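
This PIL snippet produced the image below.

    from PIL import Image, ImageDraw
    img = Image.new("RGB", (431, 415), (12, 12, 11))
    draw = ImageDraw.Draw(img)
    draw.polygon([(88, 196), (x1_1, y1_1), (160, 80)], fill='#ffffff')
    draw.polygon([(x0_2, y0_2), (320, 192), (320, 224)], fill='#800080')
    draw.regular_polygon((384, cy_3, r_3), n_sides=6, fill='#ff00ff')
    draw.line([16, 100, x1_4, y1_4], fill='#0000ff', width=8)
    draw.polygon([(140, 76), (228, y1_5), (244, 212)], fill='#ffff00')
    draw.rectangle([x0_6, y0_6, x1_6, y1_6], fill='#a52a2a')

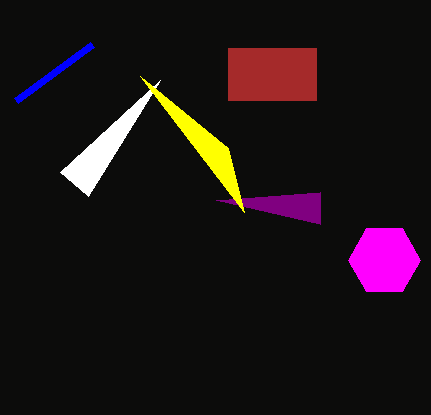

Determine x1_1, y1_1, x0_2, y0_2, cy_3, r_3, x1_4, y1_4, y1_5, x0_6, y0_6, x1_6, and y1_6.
x1_1 = 60, y1_1 = 172, x0_2 = 216, y0_2 = 200, cy_3 = 260, r_3 = 36, x1_4 = 92, y1_4 = 44, y1_5 = 148, x0_6 = 228, y0_6 = 48, x1_6 = 316, y1_6 = 100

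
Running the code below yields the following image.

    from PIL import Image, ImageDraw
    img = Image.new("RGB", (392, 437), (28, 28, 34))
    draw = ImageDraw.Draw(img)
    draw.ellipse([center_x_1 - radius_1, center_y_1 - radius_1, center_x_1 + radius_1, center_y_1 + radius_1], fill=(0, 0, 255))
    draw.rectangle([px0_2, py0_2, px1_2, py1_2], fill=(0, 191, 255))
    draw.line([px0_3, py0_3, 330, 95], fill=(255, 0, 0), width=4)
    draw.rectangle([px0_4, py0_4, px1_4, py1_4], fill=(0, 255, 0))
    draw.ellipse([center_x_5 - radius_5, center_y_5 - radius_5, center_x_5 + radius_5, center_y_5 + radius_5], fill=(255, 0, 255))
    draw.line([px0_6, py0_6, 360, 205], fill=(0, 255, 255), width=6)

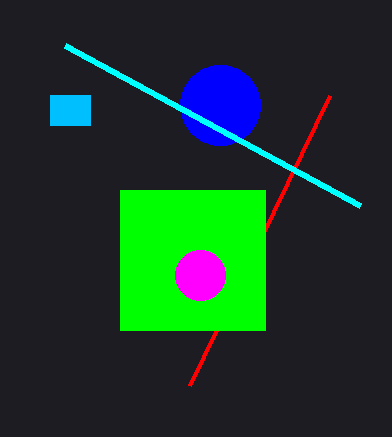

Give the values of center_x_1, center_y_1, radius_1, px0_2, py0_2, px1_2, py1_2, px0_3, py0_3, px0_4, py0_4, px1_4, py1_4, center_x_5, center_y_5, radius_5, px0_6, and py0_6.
center_x_1 = 220, center_y_1 = 105, radius_1 = 40, px0_2 = 50, py0_2 = 95, px1_2 = 90, py1_2 = 125, px0_3 = 190, py0_3 = 385, px0_4 = 120, py0_4 = 190, px1_4 = 265, py1_4 = 330, center_x_5 = 200, center_y_5 = 275, radius_5 = 25, px0_6 = 65, py0_6 = 45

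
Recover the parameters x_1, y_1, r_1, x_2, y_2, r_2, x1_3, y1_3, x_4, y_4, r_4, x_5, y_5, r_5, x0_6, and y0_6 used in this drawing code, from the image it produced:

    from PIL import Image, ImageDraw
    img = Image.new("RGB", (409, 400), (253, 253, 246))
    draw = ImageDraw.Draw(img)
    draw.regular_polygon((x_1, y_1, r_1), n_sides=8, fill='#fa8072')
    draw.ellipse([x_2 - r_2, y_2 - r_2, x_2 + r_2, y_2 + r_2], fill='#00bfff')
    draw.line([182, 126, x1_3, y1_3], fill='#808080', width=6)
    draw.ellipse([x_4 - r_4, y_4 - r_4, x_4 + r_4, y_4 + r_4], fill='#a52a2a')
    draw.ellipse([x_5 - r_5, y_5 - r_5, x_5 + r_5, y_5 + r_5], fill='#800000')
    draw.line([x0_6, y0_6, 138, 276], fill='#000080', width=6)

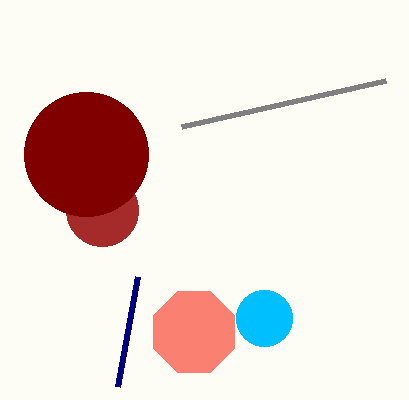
x_1 = 194; y_1 = 332; r_1 = 44; x_2 = 264; y_2 = 318; r_2 = 28; x1_3 = 386; y1_3 = 80; x_4 = 102; y_4 = 210; r_4 = 36; x_5 = 86; y_5 = 154; r_5 = 62; x0_6 = 118; y0_6 = 386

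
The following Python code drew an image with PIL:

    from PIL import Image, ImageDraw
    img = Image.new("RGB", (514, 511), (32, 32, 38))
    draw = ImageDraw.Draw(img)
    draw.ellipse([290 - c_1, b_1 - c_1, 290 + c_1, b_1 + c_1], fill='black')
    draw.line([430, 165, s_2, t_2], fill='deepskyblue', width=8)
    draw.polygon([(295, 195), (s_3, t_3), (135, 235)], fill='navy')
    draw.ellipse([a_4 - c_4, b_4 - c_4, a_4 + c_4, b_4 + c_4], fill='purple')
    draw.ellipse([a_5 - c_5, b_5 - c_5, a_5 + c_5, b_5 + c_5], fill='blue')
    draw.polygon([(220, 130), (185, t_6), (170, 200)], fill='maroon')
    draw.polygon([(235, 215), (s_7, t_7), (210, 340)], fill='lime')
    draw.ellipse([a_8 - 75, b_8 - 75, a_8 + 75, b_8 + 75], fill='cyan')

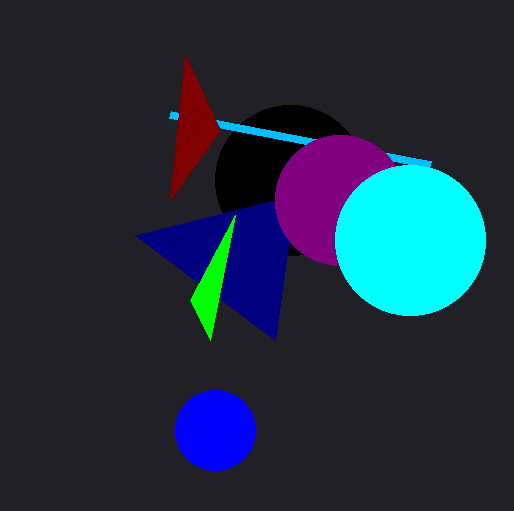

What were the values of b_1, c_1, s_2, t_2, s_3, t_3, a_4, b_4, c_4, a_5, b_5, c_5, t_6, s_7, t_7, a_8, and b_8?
b_1 = 180
c_1 = 75
s_2 = 170
t_2 = 115
s_3 = 275
t_3 = 340
a_4 = 340
b_4 = 200
c_4 = 65
a_5 = 215
b_5 = 430
c_5 = 40
t_6 = 55
s_7 = 190
t_7 = 300
a_8 = 410
b_8 = 240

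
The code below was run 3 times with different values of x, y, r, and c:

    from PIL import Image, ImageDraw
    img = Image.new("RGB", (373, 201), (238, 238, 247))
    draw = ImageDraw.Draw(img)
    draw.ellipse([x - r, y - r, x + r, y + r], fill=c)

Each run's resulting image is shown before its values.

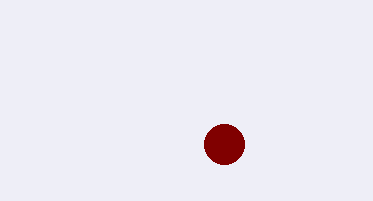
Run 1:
x = 224, y = 144, r = 20, c = 'maroon'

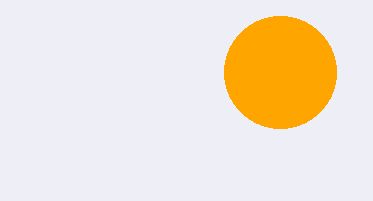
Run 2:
x = 280; y = 72; r = 56; c = 'orange'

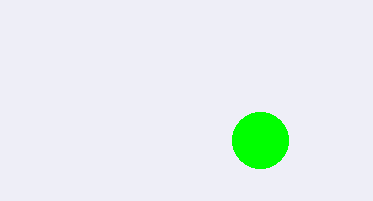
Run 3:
x = 260
y = 140
r = 28
c = 'lime'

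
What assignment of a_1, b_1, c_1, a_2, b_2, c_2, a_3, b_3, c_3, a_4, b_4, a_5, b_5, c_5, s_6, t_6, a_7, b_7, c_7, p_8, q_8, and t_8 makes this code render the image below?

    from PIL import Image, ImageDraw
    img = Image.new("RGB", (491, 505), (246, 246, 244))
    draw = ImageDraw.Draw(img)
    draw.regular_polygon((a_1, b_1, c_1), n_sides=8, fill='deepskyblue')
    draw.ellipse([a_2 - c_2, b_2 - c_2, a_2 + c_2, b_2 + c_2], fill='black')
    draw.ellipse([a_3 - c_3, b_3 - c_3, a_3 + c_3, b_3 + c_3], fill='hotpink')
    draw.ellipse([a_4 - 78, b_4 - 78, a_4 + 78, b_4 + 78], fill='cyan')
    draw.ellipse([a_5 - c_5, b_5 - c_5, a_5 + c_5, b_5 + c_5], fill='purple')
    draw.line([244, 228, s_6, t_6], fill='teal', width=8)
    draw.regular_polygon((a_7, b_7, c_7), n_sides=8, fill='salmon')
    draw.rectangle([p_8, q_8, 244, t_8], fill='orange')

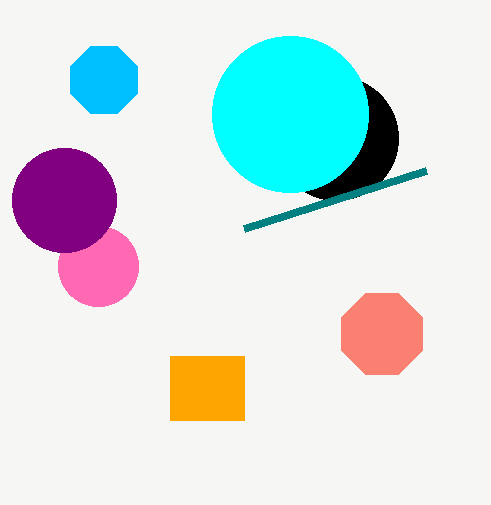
a_1 = 104
b_1 = 80
c_1 = 36
a_2 = 336
b_2 = 138
c_2 = 62
a_3 = 98
b_3 = 266
c_3 = 40
a_4 = 290
b_4 = 114
a_5 = 64
b_5 = 200
c_5 = 52
s_6 = 426
t_6 = 170
a_7 = 382
b_7 = 334
c_7 = 44
p_8 = 170
q_8 = 356
t_8 = 420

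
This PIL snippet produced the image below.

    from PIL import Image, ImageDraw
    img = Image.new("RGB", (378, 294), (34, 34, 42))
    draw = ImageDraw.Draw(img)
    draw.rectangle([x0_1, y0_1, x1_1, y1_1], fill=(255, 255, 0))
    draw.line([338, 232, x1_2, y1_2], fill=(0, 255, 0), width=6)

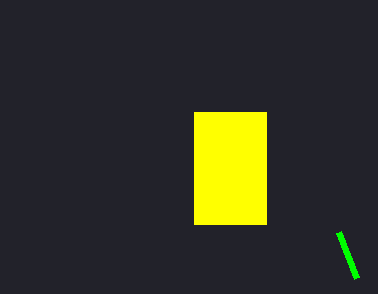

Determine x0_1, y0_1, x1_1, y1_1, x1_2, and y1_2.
x0_1 = 194, y0_1 = 112, x1_1 = 266, y1_1 = 224, x1_2 = 356, y1_2 = 278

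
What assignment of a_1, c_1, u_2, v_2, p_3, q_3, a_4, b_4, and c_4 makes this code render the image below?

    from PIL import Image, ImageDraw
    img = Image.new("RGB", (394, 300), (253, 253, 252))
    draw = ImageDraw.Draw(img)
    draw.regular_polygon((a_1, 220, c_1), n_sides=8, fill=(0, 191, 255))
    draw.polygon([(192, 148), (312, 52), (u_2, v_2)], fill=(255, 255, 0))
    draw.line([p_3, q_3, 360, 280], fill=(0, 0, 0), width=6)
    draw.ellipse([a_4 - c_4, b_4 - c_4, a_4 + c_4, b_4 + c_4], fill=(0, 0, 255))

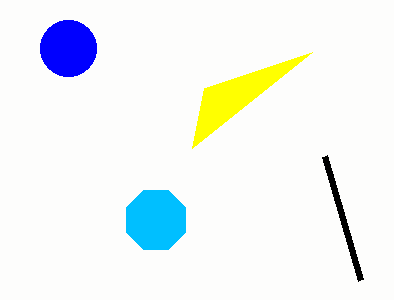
a_1 = 156; c_1 = 32; u_2 = 204; v_2 = 88; p_3 = 324; q_3 = 156; a_4 = 68; b_4 = 48; c_4 = 28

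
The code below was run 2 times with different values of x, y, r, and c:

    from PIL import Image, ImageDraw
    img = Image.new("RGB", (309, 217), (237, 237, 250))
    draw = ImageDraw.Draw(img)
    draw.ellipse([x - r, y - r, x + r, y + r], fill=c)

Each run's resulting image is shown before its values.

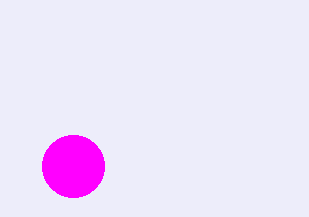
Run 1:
x = 73
y = 166
r = 31
c = 'magenta'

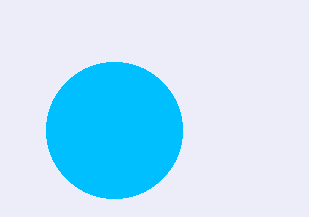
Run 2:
x = 114, y = 130, r = 68, c = 'deepskyblue'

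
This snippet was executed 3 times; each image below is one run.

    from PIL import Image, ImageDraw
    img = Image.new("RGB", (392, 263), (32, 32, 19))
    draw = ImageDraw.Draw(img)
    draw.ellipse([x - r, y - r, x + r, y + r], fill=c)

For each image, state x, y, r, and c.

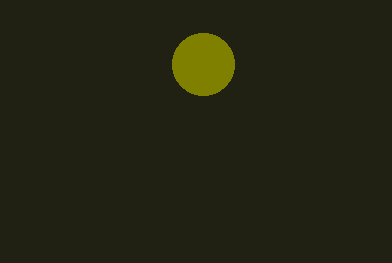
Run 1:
x = 203, y = 64, r = 31, c = 'olive'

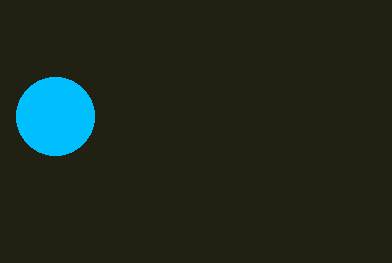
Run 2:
x = 55
y = 116
r = 39
c = 'deepskyblue'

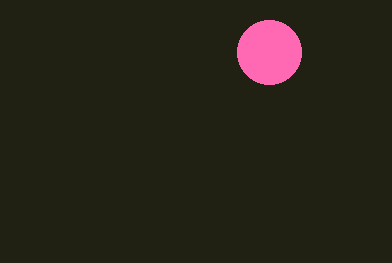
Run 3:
x = 269; y = 52; r = 32; c = 'hotpink'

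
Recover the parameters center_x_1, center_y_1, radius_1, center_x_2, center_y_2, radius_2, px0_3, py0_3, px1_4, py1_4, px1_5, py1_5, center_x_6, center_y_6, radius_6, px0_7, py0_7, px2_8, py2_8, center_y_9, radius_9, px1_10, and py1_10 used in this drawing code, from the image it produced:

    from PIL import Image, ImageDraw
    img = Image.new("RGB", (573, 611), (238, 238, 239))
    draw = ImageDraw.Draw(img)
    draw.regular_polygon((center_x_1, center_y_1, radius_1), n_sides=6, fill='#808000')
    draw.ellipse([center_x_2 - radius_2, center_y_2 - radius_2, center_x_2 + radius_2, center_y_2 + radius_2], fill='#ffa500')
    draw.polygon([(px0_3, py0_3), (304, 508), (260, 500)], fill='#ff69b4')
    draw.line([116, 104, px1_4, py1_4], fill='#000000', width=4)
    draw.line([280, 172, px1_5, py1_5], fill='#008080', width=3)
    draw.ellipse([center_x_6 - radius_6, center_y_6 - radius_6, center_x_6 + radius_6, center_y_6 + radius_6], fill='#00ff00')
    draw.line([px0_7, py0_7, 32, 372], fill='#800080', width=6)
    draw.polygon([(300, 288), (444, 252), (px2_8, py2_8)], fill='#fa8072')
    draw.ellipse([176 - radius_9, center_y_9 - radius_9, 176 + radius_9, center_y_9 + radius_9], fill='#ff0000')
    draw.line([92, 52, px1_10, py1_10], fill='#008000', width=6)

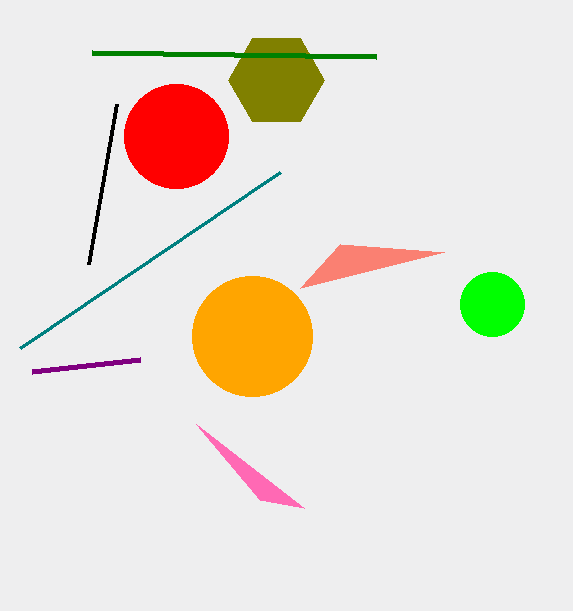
center_x_1 = 276; center_y_1 = 80; radius_1 = 48; center_x_2 = 252; center_y_2 = 336; radius_2 = 60; px0_3 = 196; py0_3 = 424; px1_4 = 88; py1_4 = 264; px1_5 = 20; py1_5 = 348; center_x_6 = 492; center_y_6 = 304; radius_6 = 32; px0_7 = 140; py0_7 = 360; px2_8 = 340; py2_8 = 244; center_y_9 = 136; radius_9 = 52; px1_10 = 376; py1_10 = 56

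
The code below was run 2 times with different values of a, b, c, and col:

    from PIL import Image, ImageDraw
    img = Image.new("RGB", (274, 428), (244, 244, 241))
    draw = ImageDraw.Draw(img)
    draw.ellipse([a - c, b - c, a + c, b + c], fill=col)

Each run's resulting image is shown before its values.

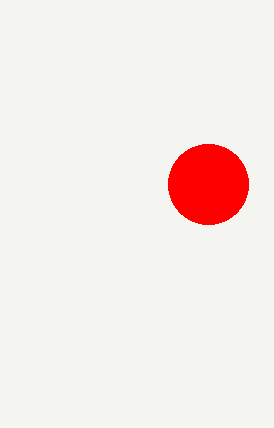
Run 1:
a = 208, b = 184, c = 40, col = 'red'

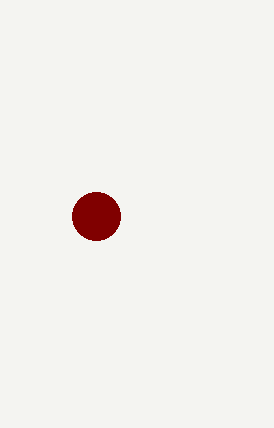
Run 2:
a = 96; b = 216; c = 24; col = 'maroon'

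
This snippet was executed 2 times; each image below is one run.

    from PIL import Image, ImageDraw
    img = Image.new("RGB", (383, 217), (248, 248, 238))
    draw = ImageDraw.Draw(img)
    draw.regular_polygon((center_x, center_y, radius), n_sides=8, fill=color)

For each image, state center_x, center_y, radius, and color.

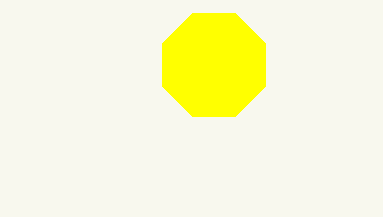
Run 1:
center_x = 214, center_y = 65, radius = 56, color = 'yellow'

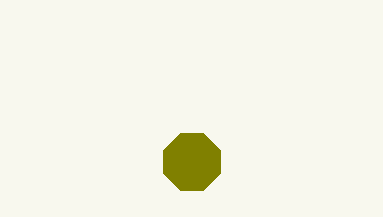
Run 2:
center_x = 192; center_y = 162; radius = 31; color = 'olive'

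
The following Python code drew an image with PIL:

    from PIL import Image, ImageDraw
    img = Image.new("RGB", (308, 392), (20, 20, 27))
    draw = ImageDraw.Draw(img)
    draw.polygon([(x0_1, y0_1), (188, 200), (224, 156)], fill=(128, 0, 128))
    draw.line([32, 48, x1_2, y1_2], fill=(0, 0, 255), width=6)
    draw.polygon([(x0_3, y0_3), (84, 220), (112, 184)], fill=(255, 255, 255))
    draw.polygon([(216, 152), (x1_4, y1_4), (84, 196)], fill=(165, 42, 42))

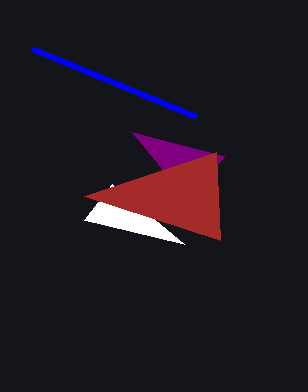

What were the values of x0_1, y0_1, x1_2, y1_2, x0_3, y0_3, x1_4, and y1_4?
x0_1 = 132
y0_1 = 132
x1_2 = 196
y1_2 = 116
x0_3 = 184
y0_3 = 244
x1_4 = 220
y1_4 = 240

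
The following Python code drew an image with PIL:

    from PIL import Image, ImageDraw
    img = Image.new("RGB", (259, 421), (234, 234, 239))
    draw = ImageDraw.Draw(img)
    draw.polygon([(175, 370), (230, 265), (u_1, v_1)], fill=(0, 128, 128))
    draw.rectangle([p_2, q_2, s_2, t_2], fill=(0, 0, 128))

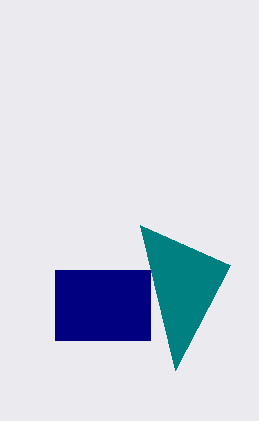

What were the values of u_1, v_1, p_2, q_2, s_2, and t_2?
u_1 = 140; v_1 = 225; p_2 = 55; q_2 = 270; s_2 = 150; t_2 = 340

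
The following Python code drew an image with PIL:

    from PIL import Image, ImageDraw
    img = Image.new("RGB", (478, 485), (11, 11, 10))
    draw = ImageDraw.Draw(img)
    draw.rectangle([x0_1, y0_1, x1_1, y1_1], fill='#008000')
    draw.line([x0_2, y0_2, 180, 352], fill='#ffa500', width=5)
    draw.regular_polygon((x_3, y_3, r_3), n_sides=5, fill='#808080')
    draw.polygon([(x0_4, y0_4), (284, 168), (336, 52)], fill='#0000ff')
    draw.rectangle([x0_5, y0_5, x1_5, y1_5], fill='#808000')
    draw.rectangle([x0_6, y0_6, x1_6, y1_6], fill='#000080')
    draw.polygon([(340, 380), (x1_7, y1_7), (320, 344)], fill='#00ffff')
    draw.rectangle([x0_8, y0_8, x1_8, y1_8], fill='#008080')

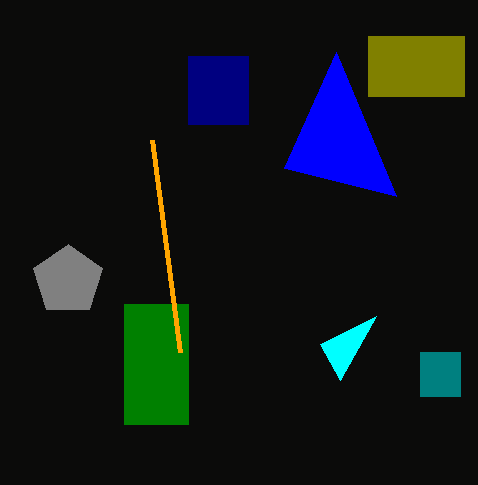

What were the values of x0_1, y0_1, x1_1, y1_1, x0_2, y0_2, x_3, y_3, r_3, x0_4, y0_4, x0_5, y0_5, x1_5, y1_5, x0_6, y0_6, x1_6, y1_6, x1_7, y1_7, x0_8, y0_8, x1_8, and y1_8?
x0_1 = 124; y0_1 = 304; x1_1 = 188; y1_1 = 424; x0_2 = 152; y0_2 = 140; x_3 = 68; y_3 = 280; r_3 = 36; x0_4 = 396; y0_4 = 196; x0_5 = 368; y0_5 = 36; x1_5 = 464; y1_5 = 96; x0_6 = 188; y0_6 = 56; x1_6 = 248; y1_6 = 124; x1_7 = 376; y1_7 = 316; x0_8 = 420; y0_8 = 352; x1_8 = 460; y1_8 = 396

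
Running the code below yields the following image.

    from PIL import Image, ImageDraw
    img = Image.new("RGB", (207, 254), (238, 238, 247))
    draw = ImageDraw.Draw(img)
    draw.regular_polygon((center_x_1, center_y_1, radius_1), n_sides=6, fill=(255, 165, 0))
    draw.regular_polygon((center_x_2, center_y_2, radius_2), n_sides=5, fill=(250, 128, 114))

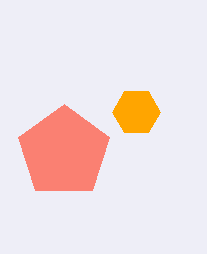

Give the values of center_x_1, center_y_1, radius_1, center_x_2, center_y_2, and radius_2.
center_x_1 = 136; center_y_1 = 112; radius_1 = 24; center_x_2 = 64; center_y_2 = 152; radius_2 = 48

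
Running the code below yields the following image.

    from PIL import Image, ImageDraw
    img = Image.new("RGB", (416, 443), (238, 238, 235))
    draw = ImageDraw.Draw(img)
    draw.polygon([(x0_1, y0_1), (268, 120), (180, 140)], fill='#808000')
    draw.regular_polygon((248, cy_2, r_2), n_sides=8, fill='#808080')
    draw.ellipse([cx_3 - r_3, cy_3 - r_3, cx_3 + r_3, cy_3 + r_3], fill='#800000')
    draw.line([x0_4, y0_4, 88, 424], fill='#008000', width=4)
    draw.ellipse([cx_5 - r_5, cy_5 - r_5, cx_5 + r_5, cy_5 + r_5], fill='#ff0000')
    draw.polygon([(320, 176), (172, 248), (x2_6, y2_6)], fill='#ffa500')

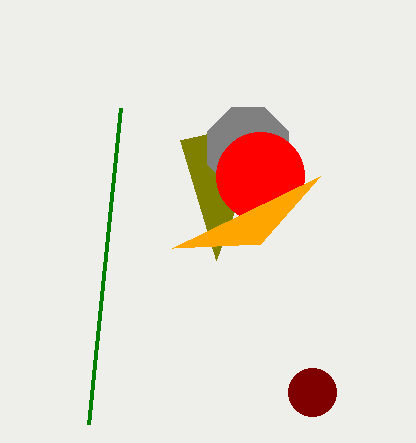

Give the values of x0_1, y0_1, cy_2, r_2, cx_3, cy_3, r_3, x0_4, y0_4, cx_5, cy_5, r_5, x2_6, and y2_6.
x0_1 = 216
y0_1 = 260
cy_2 = 148
r_2 = 44
cx_3 = 312
cy_3 = 392
r_3 = 24
x0_4 = 120
y0_4 = 108
cx_5 = 260
cy_5 = 176
r_5 = 44
x2_6 = 260
y2_6 = 244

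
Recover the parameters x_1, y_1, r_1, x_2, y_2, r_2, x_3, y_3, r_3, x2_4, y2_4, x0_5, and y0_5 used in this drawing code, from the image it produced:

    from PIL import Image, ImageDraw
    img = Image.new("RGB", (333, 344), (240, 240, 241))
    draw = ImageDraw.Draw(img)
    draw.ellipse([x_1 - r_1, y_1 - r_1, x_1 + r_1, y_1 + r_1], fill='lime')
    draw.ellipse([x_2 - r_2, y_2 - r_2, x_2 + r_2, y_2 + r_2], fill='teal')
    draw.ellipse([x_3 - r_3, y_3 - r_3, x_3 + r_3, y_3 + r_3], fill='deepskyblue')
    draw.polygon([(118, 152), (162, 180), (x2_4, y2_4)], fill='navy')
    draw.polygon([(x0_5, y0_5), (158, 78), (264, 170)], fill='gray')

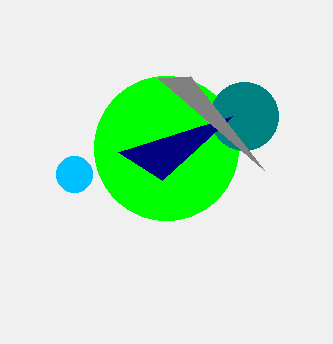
x_1 = 166
y_1 = 148
r_1 = 72
x_2 = 244
y_2 = 116
r_2 = 34
x_3 = 74
y_3 = 174
r_3 = 18
x2_4 = 232
y2_4 = 116
x0_5 = 190
y0_5 = 76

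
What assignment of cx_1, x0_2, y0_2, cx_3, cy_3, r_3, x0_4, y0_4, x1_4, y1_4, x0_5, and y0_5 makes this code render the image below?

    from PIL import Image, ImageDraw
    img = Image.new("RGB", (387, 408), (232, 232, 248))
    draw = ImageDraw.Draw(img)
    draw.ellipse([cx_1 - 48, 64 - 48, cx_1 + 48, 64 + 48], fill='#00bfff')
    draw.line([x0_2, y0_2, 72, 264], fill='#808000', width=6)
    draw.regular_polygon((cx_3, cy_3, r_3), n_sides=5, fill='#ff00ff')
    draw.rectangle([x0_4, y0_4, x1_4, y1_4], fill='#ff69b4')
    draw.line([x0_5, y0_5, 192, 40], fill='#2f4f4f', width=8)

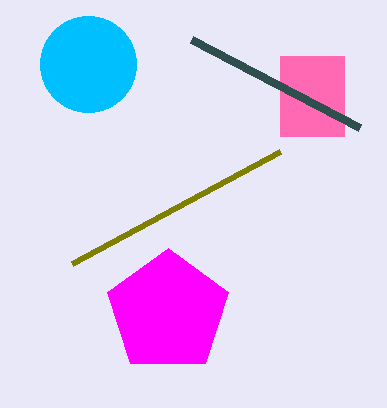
cx_1 = 88; x0_2 = 280; y0_2 = 152; cx_3 = 168; cy_3 = 312; r_3 = 64; x0_4 = 280; y0_4 = 56; x1_4 = 344; y1_4 = 136; x0_5 = 360; y0_5 = 128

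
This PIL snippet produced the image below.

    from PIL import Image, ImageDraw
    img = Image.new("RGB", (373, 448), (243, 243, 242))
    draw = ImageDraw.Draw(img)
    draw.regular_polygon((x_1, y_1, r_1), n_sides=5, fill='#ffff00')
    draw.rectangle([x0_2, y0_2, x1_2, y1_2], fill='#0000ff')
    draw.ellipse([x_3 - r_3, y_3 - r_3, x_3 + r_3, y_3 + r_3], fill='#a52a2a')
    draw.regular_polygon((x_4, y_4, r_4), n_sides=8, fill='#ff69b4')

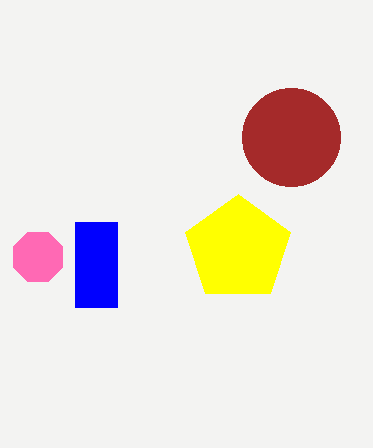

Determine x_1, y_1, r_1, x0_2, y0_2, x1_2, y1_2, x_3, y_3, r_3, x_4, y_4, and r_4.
x_1 = 238, y_1 = 249, r_1 = 55, x0_2 = 75, y0_2 = 222, x1_2 = 117, y1_2 = 307, x_3 = 291, y_3 = 137, r_3 = 49, x_4 = 38, y_4 = 257, r_4 = 27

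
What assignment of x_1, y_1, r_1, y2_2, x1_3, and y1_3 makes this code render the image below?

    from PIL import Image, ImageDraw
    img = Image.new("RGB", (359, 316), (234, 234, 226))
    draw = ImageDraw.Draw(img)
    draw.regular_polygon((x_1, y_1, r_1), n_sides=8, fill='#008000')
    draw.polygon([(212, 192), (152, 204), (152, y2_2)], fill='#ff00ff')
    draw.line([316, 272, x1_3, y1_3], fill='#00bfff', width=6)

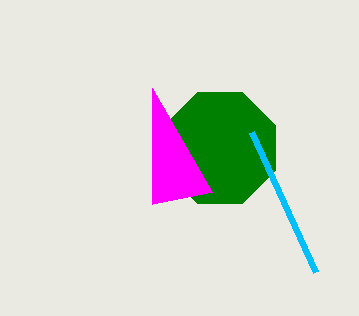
x_1 = 220, y_1 = 148, r_1 = 60, y2_2 = 88, x1_3 = 252, y1_3 = 132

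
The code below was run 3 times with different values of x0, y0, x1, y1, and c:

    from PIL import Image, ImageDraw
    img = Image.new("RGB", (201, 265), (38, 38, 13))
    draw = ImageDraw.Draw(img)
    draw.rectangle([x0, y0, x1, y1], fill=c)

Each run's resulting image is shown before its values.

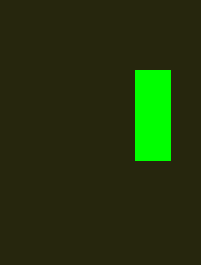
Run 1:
x0 = 135
y0 = 70
x1 = 170
y1 = 160
c = 'lime'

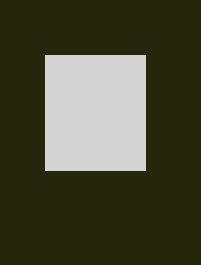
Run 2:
x0 = 45
y0 = 55
x1 = 145
y1 = 170
c = 'lightgray'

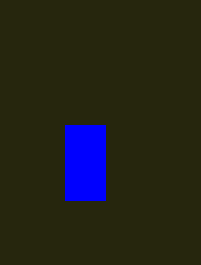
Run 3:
x0 = 65
y0 = 125
x1 = 105
y1 = 200
c = 'blue'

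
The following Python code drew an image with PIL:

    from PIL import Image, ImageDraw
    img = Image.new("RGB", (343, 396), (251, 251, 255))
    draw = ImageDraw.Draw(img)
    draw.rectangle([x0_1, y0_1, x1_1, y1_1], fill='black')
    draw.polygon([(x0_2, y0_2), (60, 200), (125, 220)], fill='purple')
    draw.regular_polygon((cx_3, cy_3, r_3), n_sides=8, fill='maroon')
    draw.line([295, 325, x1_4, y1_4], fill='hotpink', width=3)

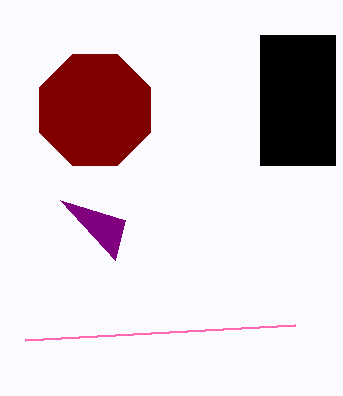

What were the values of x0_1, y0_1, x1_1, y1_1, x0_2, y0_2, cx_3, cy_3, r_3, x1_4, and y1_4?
x0_1 = 260; y0_1 = 35; x1_1 = 335; y1_1 = 165; x0_2 = 115; y0_2 = 260; cx_3 = 95; cy_3 = 110; r_3 = 60; x1_4 = 25; y1_4 = 340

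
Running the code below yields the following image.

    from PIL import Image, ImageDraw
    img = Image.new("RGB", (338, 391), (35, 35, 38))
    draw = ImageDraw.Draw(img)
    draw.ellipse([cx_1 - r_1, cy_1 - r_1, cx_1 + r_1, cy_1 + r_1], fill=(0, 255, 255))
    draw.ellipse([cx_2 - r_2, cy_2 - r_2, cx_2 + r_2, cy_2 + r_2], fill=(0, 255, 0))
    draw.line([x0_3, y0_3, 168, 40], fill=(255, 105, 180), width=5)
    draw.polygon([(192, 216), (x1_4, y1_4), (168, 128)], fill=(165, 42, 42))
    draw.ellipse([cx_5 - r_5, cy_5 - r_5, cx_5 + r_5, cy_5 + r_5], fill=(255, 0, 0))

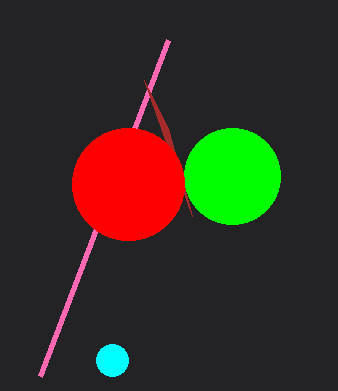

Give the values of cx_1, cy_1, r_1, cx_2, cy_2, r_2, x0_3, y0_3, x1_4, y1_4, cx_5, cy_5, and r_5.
cx_1 = 112, cy_1 = 360, r_1 = 16, cx_2 = 232, cy_2 = 176, r_2 = 48, x0_3 = 40, y0_3 = 376, x1_4 = 144, y1_4 = 80, cx_5 = 128, cy_5 = 184, r_5 = 56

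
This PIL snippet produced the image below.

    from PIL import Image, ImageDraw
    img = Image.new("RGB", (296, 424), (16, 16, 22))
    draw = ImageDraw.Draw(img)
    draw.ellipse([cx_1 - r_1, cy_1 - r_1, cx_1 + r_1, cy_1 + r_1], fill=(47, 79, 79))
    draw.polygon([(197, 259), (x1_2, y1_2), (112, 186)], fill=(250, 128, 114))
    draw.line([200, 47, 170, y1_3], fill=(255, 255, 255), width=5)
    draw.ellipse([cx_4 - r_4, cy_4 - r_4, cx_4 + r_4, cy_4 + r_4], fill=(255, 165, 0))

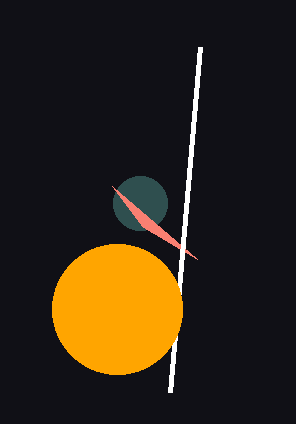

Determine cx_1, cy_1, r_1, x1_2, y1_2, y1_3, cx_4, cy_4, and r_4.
cx_1 = 140, cy_1 = 203, r_1 = 27, x1_2 = 143, y1_2 = 227, y1_3 = 392, cx_4 = 117, cy_4 = 309, r_4 = 65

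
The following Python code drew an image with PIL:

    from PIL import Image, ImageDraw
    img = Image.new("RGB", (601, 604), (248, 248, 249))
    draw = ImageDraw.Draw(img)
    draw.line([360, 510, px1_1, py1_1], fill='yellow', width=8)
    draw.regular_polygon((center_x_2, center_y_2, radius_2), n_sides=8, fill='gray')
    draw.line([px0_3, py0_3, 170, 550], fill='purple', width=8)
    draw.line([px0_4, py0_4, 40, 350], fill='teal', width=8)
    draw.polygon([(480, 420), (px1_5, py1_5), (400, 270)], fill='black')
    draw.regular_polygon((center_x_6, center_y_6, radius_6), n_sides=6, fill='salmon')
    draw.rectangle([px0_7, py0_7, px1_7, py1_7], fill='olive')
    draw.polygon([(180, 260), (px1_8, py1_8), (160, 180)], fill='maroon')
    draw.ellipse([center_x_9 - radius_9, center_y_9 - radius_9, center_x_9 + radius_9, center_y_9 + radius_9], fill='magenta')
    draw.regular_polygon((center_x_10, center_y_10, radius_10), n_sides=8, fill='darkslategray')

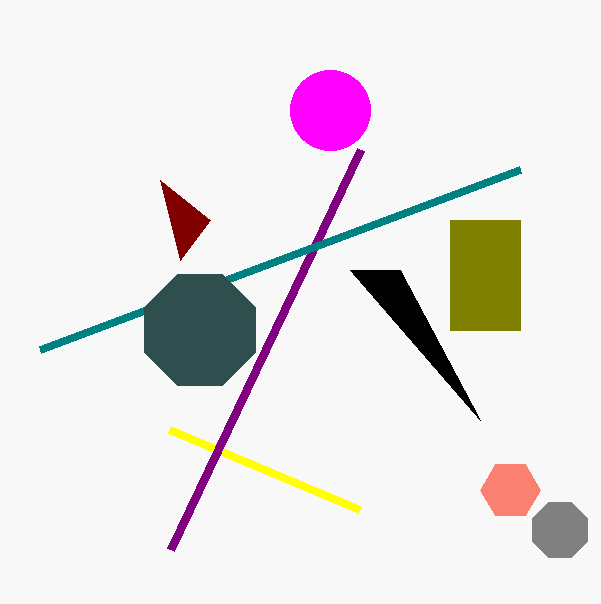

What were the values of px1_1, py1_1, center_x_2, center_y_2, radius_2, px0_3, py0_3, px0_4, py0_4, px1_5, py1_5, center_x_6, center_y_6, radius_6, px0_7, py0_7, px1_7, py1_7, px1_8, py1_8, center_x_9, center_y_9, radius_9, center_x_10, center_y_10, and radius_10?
px1_1 = 170
py1_1 = 430
center_x_2 = 560
center_y_2 = 530
radius_2 = 30
px0_3 = 360
py0_3 = 150
px0_4 = 520
py0_4 = 170
px1_5 = 350
py1_5 = 270
center_x_6 = 510
center_y_6 = 490
radius_6 = 30
px0_7 = 450
py0_7 = 220
px1_7 = 520
py1_7 = 330
px1_8 = 210
py1_8 = 220
center_x_9 = 330
center_y_9 = 110
radius_9 = 40
center_x_10 = 200
center_y_10 = 330
radius_10 = 60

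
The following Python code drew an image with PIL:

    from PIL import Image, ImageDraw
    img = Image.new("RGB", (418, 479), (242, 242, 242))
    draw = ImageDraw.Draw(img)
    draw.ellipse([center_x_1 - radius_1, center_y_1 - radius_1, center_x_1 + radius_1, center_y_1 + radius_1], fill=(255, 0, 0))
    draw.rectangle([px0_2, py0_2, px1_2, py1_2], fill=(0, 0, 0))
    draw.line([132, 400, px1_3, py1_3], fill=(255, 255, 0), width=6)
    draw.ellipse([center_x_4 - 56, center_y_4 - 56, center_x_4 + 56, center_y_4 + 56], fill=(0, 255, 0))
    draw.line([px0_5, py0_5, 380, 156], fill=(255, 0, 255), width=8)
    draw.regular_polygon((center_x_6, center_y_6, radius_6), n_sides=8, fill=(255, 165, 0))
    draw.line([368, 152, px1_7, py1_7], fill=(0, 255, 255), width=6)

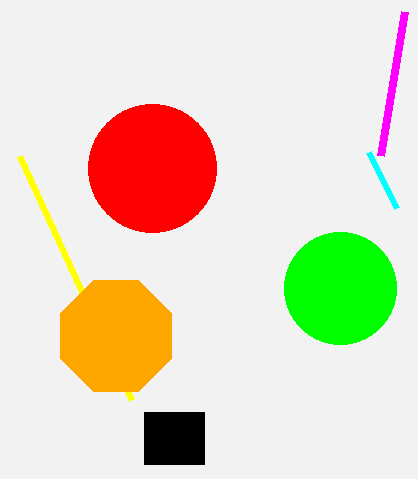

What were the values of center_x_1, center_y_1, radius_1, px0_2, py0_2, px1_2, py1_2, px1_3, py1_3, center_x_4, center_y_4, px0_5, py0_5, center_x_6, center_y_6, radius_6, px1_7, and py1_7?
center_x_1 = 152; center_y_1 = 168; radius_1 = 64; px0_2 = 144; py0_2 = 412; px1_2 = 204; py1_2 = 464; px1_3 = 20; py1_3 = 156; center_x_4 = 340; center_y_4 = 288; px0_5 = 404; py0_5 = 12; center_x_6 = 116; center_y_6 = 336; radius_6 = 60; px1_7 = 396; py1_7 = 208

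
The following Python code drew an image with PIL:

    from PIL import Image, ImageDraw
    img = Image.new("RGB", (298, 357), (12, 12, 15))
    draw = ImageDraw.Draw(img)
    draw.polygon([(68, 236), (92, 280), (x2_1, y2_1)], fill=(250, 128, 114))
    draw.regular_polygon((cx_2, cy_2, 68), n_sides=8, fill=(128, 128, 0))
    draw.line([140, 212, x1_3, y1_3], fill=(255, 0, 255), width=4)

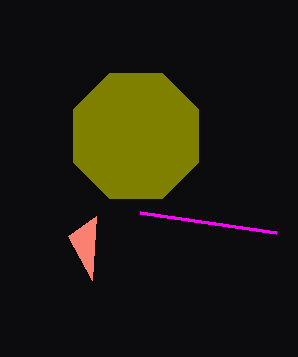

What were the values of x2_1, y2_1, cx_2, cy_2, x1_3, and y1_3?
x2_1 = 96; y2_1 = 216; cx_2 = 136; cy_2 = 136; x1_3 = 276; y1_3 = 232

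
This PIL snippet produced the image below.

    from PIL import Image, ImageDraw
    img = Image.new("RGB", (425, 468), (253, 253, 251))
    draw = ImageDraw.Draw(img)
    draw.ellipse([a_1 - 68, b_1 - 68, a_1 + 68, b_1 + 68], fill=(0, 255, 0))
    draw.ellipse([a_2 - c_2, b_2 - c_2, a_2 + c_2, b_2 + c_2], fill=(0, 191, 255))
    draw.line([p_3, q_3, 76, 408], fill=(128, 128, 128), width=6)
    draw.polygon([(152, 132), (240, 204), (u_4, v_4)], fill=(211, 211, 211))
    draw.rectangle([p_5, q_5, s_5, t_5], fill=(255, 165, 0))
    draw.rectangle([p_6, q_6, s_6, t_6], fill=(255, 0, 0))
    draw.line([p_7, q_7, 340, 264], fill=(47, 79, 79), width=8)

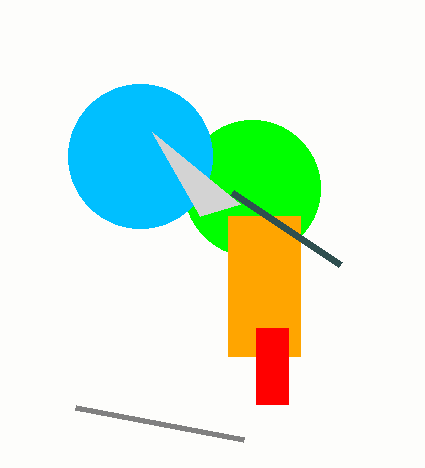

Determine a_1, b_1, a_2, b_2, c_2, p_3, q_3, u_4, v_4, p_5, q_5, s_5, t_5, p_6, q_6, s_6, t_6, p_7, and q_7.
a_1 = 252, b_1 = 188, a_2 = 140, b_2 = 156, c_2 = 72, p_3 = 244, q_3 = 440, u_4 = 200, v_4 = 216, p_5 = 228, q_5 = 216, s_5 = 300, t_5 = 356, p_6 = 256, q_6 = 328, s_6 = 288, t_6 = 404, p_7 = 232, q_7 = 192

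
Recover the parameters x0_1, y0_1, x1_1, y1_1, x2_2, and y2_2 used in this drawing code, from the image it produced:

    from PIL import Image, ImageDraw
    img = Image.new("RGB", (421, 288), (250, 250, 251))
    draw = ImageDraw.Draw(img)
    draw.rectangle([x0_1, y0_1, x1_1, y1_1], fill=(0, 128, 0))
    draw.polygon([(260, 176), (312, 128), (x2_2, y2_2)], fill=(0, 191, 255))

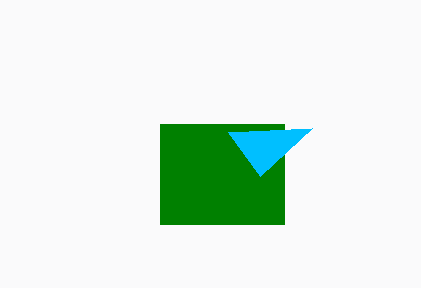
x0_1 = 160
y0_1 = 124
x1_1 = 284
y1_1 = 224
x2_2 = 228
y2_2 = 132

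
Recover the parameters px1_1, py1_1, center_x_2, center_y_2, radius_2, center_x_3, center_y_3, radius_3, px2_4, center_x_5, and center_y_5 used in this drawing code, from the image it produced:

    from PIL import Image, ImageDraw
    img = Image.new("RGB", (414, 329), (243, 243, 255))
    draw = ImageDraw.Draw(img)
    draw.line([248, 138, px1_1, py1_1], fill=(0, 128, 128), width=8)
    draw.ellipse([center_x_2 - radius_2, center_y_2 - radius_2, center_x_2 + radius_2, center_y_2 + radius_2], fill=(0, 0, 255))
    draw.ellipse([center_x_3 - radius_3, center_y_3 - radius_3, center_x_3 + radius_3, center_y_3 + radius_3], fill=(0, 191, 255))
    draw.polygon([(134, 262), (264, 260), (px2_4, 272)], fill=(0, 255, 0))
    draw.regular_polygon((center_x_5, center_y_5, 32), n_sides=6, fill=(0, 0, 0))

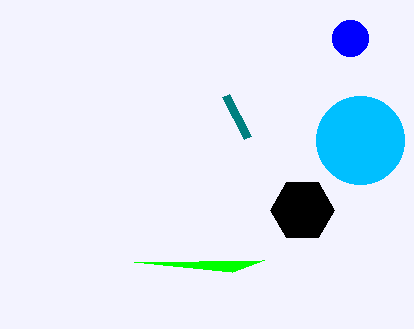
px1_1 = 226
py1_1 = 96
center_x_2 = 350
center_y_2 = 38
radius_2 = 18
center_x_3 = 360
center_y_3 = 140
radius_3 = 44
px2_4 = 232
center_x_5 = 302
center_y_5 = 210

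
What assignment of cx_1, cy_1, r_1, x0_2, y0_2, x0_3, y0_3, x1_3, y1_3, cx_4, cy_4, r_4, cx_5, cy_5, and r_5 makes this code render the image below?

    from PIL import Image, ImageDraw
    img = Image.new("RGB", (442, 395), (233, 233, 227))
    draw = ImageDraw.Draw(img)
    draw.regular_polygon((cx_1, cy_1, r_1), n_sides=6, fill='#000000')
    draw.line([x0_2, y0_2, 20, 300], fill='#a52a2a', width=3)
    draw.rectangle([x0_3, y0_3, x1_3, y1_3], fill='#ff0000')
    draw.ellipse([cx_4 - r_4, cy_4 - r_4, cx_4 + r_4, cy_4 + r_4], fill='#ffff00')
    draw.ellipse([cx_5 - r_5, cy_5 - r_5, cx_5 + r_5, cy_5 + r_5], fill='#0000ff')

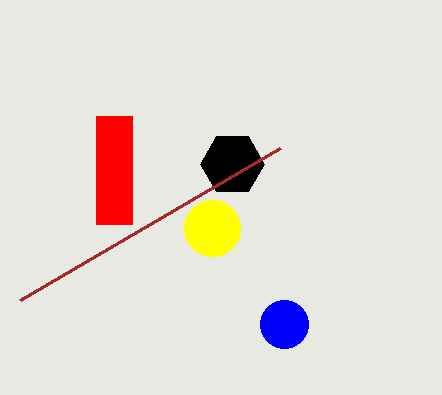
cx_1 = 232; cy_1 = 164; r_1 = 32; x0_2 = 280; y0_2 = 148; x0_3 = 96; y0_3 = 116; x1_3 = 132; y1_3 = 224; cx_4 = 212; cy_4 = 228; r_4 = 28; cx_5 = 284; cy_5 = 324; r_5 = 24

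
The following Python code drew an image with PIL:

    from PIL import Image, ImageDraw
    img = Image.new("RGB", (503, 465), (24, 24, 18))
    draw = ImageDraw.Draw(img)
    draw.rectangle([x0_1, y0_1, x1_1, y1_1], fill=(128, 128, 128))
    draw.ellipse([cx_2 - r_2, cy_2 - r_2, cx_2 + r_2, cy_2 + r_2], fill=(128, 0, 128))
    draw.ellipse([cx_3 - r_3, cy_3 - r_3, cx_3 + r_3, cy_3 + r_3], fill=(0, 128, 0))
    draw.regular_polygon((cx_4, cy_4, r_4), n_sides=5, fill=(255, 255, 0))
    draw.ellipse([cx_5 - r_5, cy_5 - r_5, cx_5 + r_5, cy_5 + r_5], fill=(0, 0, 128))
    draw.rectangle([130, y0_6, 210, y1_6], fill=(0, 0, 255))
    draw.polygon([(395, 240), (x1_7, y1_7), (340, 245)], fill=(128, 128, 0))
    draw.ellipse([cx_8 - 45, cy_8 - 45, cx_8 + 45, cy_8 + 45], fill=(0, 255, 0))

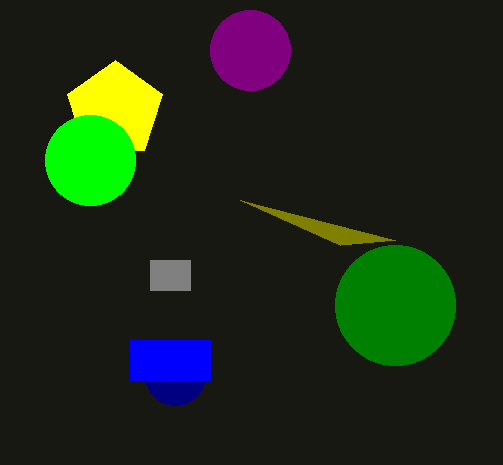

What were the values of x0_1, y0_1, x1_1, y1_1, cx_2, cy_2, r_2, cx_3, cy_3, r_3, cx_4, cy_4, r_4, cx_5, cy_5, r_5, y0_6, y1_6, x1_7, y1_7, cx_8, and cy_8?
x0_1 = 150; y0_1 = 260; x1_1 = 190; y1_1 = 290; cx_2 = 250; cy_2 = 50; r_2 = 40; cx_3 = 395; cy_3 = 305; r_3 = 60; cx_4 = 115; cy_4 = 110; r_4 = 50; cx_5 = 175; cy_5 = 375; r_5 = 30; y0_6 = 340; y1_6 = 380; x1_7 = 240; y1_7 = 200; cx_8 = 90; cy_8 = 160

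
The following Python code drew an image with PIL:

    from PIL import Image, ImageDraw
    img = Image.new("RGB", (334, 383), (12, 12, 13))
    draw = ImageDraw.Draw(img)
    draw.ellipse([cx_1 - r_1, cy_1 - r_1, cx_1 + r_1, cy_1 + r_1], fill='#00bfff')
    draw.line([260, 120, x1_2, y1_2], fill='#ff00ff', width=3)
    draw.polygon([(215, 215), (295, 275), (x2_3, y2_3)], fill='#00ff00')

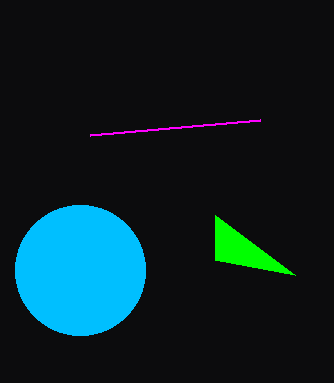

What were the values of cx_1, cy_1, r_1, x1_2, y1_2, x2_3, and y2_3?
cx_1 = 80; cy_1 = 270; r_1 = 65; x1_2 = 90; y1_2 = 135; x2_3 = 215; y2_3 = 260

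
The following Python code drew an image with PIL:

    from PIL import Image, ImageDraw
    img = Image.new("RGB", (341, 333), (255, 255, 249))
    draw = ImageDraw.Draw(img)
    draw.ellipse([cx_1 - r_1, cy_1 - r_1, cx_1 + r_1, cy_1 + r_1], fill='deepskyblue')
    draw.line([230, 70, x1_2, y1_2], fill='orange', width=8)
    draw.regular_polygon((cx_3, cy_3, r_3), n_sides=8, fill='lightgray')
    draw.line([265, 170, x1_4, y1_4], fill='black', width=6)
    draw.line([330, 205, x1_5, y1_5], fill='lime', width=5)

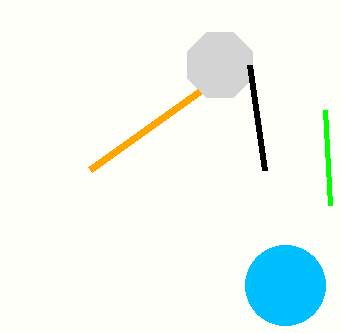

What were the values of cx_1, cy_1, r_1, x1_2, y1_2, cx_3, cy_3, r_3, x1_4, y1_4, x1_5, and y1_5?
cx_1 = 285, cy_1 = 285, r_1 = 40, x1_2 = 90, y1_2 = 170, cx_3 = 220, cy_3 = 65, r_3 = 35, x1_4 = 250, y1_4 = 65, x1_5 = 325, y1_5 = 110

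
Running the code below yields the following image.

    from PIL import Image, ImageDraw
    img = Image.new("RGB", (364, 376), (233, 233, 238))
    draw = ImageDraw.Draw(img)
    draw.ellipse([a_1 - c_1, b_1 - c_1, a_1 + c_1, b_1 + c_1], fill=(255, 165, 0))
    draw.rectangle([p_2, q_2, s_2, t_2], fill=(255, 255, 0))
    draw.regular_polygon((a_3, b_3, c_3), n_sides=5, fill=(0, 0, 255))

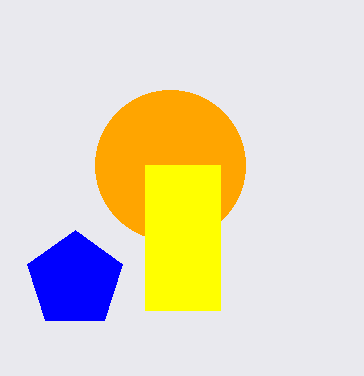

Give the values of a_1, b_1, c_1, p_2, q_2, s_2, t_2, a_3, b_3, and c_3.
a_1 = 170; b_1 = 165; c_1 = 75; p_2 = 145; q_2 = 165; s_2 = 220; t_2 = 310; a_3 = 75; b_3 = 280; c_3 = 50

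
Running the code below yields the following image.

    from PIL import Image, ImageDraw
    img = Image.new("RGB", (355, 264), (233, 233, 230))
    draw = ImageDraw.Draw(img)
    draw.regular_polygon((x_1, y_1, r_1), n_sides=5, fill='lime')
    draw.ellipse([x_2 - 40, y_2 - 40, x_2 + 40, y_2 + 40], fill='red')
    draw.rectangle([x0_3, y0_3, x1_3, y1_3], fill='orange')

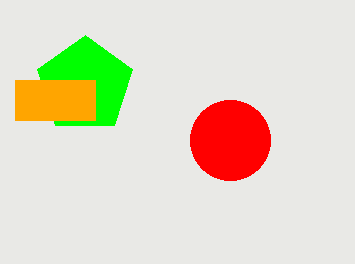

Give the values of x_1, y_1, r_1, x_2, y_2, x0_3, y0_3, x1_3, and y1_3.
x_1 = 85; y_1 = 85; r_1 = 50; x_2 = 230; y_2 = 140; x0_3 = 15; y0_3 = 80; x1_3 = 95; y1_3 = 120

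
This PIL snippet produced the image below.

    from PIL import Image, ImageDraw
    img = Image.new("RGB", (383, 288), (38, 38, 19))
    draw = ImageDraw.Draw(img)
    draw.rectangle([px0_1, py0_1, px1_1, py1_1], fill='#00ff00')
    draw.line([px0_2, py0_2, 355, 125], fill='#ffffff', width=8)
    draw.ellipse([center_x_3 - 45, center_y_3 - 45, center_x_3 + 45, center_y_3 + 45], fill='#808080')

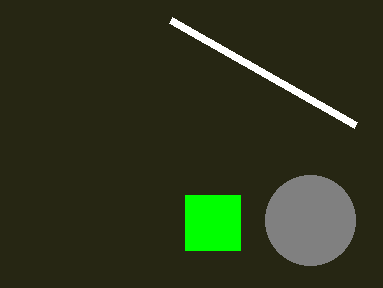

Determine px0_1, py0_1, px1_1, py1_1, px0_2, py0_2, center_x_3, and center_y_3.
px0_1 = 185, py0_1 = 195, px1_1 = 240, py1_1 = 250, px0_2 = 170, py0_2 = 20, center_x_3 = 310, center_y_3 = 220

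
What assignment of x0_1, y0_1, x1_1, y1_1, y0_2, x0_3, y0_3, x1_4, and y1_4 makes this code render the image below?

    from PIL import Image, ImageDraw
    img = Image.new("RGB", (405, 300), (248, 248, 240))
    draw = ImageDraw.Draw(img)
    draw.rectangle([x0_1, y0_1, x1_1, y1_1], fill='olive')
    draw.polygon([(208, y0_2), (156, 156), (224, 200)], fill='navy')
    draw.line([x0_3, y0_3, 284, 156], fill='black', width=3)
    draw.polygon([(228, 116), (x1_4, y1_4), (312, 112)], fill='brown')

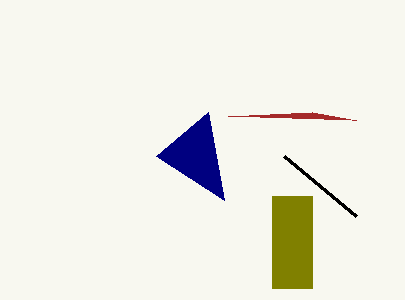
x0_1 = 272, y0_1 = 196, x1_1 = 312, y1_1 = 288, y0_2 = 112, x0_3 = 356, y0_3 = 216, x1_4 = 356, y1_4 = 120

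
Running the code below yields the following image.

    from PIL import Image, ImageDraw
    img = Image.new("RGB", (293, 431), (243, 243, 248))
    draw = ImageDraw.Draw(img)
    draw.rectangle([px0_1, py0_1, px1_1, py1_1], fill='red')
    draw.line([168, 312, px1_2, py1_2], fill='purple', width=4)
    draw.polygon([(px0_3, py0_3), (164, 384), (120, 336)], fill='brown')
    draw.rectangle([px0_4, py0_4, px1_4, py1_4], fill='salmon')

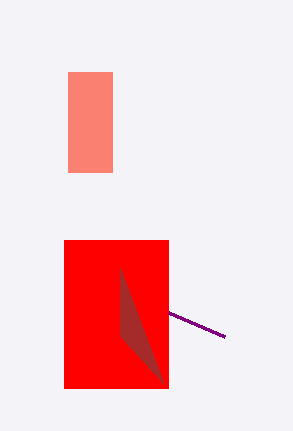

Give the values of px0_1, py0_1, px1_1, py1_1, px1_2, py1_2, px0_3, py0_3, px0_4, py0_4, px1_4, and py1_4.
px0_1 = 64; py0_1 = 240; px1_1 = 168; py1_1 = 388; px1_2 = 224; py1_2 = 336; px0_3 = 120; py0_3 = 268; px0_4 = 68; py0_4 = 72; px1_4 = 112; py1_4 = 172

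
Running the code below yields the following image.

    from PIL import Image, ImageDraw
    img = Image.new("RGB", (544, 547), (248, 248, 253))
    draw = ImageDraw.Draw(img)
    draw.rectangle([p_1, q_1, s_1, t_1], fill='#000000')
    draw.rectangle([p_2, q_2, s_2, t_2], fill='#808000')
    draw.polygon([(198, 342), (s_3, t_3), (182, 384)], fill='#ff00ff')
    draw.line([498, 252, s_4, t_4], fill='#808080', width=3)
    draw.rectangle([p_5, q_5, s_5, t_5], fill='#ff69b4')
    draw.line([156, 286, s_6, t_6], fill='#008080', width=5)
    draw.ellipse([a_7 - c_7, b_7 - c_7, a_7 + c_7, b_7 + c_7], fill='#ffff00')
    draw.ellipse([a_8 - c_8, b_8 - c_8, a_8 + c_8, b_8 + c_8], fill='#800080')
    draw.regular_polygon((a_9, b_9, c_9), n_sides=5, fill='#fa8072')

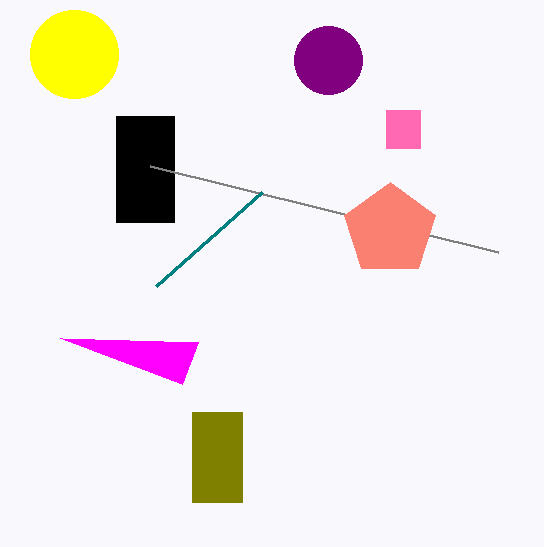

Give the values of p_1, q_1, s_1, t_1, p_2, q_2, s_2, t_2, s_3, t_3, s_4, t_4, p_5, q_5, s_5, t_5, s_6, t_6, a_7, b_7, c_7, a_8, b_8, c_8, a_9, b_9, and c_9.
p_1 = 116, q_1 = 116, s_1 = 174, t_1 = 222, p_2 = 192, q_2 = 412, s_2 = 242, t_2 = 502, s_3 = 60, t_3 = 338, s_4 = 150, t_4 = 166, p_5 = 386, q_5 = 110, s_5 = 420, t_5 = 148, s_6 = 262, t_6 = 192, a_7 = 74, b_7 = 54, c_7 = 44, a_8 = 328, b_8 = 60, c_8 = 34, a_9 = 390, b_9 = 230, c_9 = 48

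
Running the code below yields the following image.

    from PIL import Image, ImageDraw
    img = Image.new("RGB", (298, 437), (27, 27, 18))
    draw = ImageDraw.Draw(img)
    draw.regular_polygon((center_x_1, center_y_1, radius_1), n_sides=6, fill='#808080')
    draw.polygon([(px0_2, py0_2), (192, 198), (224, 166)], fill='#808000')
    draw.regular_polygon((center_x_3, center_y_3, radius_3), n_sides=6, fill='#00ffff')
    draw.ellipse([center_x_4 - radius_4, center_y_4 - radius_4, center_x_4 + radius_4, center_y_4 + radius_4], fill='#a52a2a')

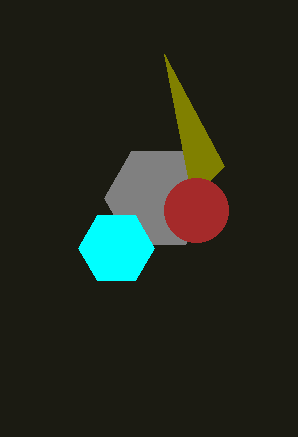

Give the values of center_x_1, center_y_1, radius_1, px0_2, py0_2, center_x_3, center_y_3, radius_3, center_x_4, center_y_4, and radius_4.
center_x_1 = 158
center_y_1 = 198
radius_1 = 54
px0_2 = 164
py0_2 = 54
center_x_3 = 116
center_y_3 = 248
radius_3 = 38
center_x_4 = 196
center_y_4 = 210
radius_4 = 32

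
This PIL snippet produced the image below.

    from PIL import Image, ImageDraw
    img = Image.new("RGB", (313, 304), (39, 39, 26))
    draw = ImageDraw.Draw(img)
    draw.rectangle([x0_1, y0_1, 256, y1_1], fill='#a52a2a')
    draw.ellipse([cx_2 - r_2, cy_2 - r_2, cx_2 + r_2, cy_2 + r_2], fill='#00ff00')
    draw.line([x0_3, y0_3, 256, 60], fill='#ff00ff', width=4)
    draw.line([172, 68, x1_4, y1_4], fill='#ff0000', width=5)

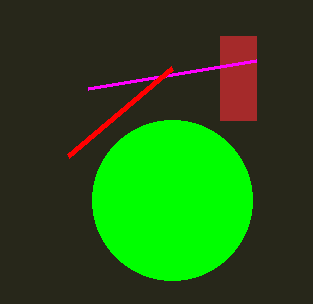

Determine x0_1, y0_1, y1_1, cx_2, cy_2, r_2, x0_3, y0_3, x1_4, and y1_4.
x0_1 = 220; y0_1 = 36; y1_1 = 120; cx_2 = 172; cy_2 = 200; r_2 = 80; x0_3 = 88; y0_3 = 88; x1_4 = 68; y1_4 = 156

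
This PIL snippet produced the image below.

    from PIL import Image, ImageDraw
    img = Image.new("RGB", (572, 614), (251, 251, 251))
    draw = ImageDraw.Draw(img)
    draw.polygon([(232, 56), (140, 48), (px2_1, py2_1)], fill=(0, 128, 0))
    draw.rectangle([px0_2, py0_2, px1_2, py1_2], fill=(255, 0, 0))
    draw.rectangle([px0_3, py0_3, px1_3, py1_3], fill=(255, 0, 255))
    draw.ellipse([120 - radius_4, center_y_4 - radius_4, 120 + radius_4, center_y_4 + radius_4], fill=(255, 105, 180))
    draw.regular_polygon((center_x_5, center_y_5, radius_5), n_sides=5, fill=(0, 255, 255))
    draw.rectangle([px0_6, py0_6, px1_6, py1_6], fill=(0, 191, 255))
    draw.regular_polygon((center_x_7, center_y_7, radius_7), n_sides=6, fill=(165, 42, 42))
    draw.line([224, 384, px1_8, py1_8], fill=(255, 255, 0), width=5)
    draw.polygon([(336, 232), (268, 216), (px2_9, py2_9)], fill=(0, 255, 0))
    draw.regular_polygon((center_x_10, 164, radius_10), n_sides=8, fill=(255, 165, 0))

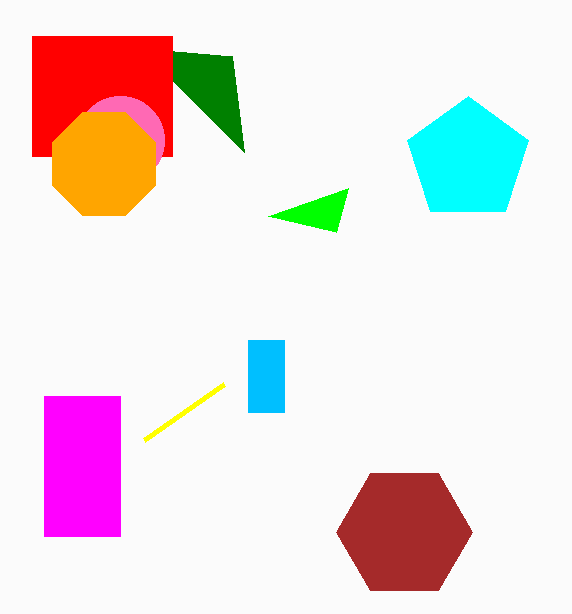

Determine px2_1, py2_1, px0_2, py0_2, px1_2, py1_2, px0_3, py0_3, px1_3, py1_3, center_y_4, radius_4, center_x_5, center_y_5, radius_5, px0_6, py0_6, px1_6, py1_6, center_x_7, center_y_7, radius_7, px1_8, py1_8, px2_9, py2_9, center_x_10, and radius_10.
px2_1 = 244, py2_1 = 152, px0_2 = 32, py0_2 = 36, px1_2 = 172, py1_2 = 156, px0_3 = 44, py0_3 = 396, px1_3 = 120, py1_3 = 536, center_y_4 = 140, radius_4 = 44, center_x_5 = 468, center_y_5 = 160, radius_5 = 64, px0_6 = 248, py0_6 = 340, px1_6 = 284, py1_6 = 412, center_x_7 = 404, center_y_7 = 532, radius_7 = 68, px1_8 = 144, py1_8 = 440, px2_9 = 348, py2_9 = 188, center_x_10 = 104, radius_10 = 56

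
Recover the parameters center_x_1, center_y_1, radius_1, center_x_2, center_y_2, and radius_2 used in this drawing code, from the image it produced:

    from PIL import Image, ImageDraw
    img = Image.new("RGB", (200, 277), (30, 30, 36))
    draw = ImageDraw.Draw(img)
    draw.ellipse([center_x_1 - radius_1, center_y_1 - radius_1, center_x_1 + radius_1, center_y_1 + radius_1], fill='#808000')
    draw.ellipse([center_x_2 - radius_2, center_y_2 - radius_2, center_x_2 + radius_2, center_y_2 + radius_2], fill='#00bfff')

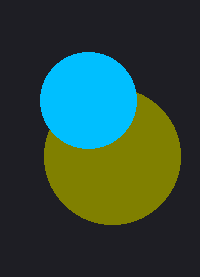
center_x_1 = 112, center_y_1 = 156, radius_1 = 68, center_x_2 = 88, center_y_2 = 100, radius_2 = 48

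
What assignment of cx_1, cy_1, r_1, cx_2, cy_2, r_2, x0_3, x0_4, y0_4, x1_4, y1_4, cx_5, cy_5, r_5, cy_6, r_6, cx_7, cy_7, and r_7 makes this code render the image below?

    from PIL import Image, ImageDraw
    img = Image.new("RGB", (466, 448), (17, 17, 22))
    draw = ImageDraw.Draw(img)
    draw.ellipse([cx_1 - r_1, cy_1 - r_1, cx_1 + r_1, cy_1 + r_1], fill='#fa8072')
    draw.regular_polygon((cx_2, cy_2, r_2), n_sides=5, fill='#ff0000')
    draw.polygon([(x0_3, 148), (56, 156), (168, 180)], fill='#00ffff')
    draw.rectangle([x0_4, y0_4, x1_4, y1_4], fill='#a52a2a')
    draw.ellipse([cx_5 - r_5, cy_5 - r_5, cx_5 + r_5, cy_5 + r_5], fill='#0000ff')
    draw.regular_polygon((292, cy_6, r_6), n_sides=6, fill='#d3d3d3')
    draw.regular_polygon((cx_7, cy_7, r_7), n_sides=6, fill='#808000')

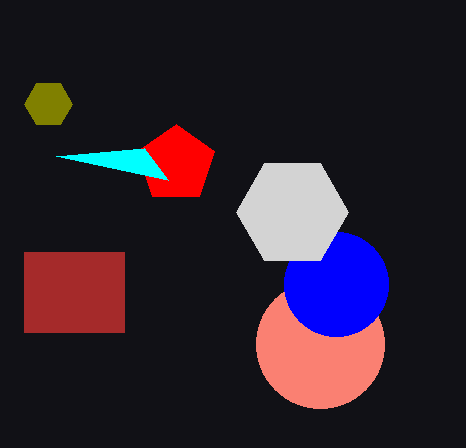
cx_1 = 320; cy_1 = 344; r_1 = 64; cx_2 = 176; cy_2 = 164; r_2 = 40; x0_3 = 144; x0_4 = 24; y0_4 = 252; x1_4 = 124; y1_4 = 332; cx_5 = 336; cy_5 = 284; r_5 = 52; cy_6 = 212; r_6 = 56; cx_7 = 48; cy_7 = 104; r_7 = 24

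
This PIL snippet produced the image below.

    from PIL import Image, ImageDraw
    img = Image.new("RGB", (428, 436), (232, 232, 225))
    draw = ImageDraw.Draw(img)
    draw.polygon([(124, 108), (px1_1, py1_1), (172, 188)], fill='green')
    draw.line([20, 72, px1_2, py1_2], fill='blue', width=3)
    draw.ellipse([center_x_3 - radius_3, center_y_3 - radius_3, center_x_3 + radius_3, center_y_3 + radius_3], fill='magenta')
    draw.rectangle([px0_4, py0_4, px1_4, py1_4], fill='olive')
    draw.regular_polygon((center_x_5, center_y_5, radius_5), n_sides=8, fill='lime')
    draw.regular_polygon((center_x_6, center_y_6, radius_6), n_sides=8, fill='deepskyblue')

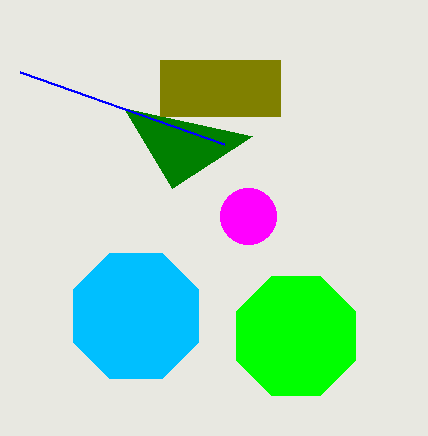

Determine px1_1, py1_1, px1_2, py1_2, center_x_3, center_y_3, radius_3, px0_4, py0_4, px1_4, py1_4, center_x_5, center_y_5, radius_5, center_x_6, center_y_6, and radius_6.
px1_1 = 252
py1_1 = 136
px1_2 = 224
py1_2 = 144
center_x_3 = 248
center_y_3 = 216
radius_3 = 28
px0_4 = 160
py0_4 = 60
px1_4 = 280
py1_4 = 116
center_x_5 = 296
center_y_5 = 336
radius_5 = 64
center_x_6 = 136
center_y_6 = 316
radius_6 = 68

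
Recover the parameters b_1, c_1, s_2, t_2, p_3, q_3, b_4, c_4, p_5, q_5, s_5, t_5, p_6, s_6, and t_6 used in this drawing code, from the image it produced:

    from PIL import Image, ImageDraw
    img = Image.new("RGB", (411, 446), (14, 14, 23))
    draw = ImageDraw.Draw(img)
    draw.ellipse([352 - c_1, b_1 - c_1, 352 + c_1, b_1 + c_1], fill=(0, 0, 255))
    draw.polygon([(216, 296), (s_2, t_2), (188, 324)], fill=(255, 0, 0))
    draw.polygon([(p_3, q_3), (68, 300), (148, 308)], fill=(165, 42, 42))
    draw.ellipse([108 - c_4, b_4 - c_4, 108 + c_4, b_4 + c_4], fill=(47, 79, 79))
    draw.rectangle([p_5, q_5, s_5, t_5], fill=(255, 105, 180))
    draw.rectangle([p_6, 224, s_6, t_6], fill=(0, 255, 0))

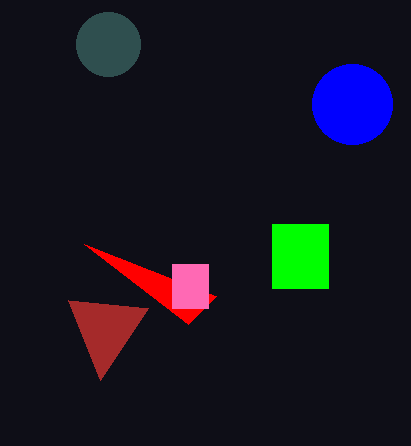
b_1 = 104; c_1 = 40; s_2 = 84; t_2 = 244; p_3 = 100; q_3 = 380; b_4 = 44; c_4 = 32; p_5 = 172; q_5 = 264; s_5 = 208; t_5 = 308; p_6 = 272; s_6 = 328; t_6 = 288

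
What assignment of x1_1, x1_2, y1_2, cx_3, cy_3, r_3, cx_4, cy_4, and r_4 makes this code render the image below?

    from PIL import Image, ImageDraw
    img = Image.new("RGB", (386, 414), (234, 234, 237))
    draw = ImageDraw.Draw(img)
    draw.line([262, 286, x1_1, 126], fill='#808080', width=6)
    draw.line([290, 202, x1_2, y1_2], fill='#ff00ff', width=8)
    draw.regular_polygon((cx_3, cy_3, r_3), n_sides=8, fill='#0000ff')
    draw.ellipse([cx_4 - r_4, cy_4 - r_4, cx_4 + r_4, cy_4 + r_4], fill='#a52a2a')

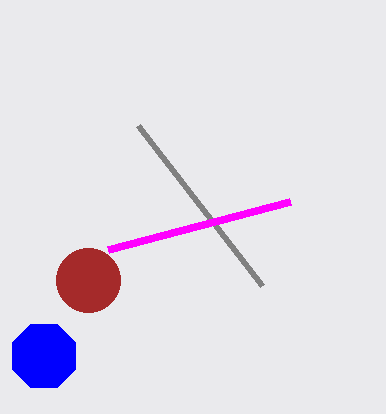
x1_1 = 138; x1_2 = 108; y1_2 = 250; cx_3 = 44; cy_3 = 356; r_3 = 34; cx_4 = 88; cy_4 = 280; r_4 = 32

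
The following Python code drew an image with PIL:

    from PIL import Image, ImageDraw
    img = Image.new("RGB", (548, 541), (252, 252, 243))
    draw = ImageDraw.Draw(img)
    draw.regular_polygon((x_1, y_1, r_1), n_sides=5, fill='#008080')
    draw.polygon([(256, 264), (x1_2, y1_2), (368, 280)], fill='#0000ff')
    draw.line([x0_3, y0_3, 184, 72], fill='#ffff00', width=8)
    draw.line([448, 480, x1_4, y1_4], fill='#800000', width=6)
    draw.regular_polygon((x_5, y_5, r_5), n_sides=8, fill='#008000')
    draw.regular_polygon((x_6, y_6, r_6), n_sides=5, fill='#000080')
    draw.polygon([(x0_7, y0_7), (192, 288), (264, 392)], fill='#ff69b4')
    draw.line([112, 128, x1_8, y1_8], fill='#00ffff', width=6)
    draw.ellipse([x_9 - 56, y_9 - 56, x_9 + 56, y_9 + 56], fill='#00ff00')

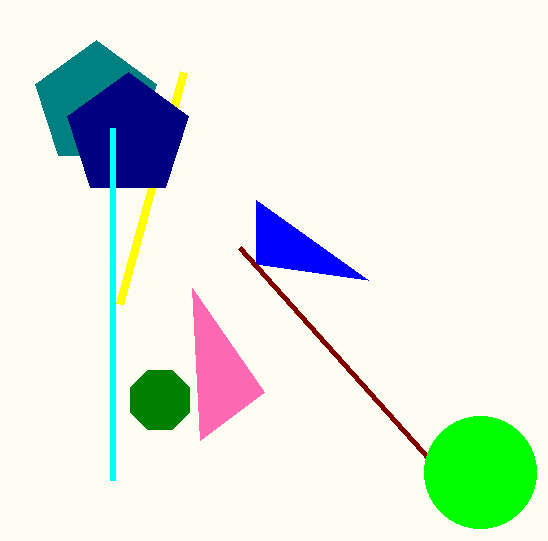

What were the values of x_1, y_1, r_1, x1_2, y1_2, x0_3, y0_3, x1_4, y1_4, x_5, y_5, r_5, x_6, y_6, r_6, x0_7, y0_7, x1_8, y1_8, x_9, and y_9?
x_1 = 96, y_1 = 104, r_1 = 64, x1_2 = 256, y1_2 = 200, x0_3 = 120, y0_3 = 304, x1_4 = 240, y1_4 = 248, x_5 = 160, y_5 = 400, r_5 = 32, x_6 = 128, y_6 = 136, r_6 = 64, x0_7 = 200, y0_7 = 440, x1_8 = 112, y1_8 = 480, x_9 = 480, y_9 = 472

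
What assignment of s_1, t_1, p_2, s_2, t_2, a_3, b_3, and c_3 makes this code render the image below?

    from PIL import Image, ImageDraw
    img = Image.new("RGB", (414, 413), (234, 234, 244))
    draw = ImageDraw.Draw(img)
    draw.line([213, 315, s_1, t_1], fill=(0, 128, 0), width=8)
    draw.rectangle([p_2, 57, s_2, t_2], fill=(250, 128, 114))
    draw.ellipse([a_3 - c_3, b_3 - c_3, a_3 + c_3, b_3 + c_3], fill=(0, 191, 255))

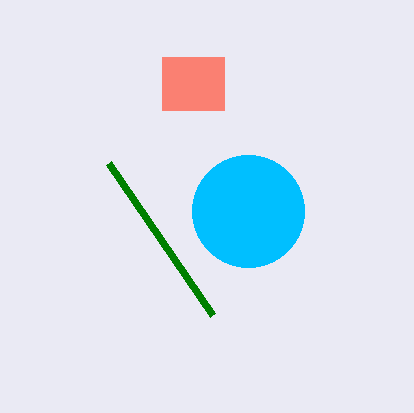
s_1 = 109, t_1 = 163, p_2 = 162, s_2 = 224, t_2 = 110, a_3 = 248, b_3 = 211, c_3 = 56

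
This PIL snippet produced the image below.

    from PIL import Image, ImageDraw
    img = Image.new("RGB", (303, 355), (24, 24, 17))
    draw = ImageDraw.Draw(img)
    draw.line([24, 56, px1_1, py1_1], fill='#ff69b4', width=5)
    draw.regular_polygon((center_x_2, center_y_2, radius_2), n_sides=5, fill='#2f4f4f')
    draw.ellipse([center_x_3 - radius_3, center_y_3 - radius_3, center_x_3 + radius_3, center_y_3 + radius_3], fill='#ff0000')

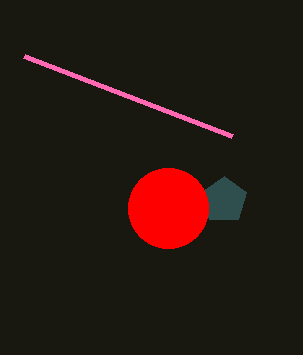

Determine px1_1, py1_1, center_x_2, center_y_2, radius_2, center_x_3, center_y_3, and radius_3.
px1_1 = 232
py1_1 = 136
center_x_2 = 224
center_y_2 = 200
radius_2 = 24
center_x_3 = 168
center_y_3 = 208
radius_3 = 40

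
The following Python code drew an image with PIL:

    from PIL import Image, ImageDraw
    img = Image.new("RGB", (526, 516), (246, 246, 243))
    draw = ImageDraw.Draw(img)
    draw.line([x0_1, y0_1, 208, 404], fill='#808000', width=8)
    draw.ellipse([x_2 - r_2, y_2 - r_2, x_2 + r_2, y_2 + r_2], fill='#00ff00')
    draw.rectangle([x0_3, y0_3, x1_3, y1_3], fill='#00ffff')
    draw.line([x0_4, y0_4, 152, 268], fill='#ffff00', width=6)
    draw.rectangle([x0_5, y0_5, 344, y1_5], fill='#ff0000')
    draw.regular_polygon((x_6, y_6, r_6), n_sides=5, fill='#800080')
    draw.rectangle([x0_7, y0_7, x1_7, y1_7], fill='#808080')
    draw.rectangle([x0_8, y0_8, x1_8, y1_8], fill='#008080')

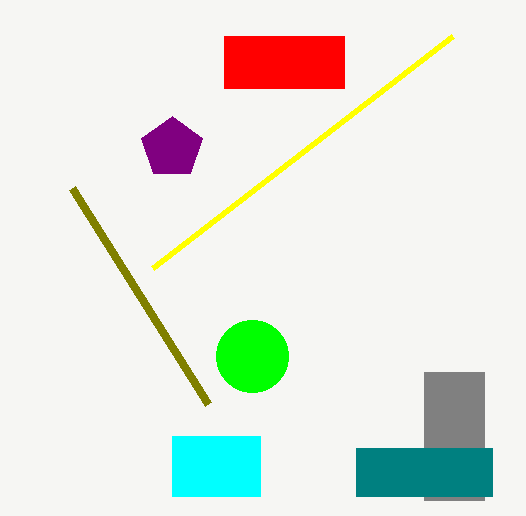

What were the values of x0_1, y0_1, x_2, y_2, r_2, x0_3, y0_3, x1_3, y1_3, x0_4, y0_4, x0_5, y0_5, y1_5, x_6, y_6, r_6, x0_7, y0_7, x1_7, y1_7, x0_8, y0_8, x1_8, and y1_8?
x0_1 = 72, y0_1 = 188, x_2 = 252, y_2 = 356, r_2 = 36, x0_3 = 172, y0_3 = 436, x1_3 = 260, y1_3 = 496, x0_4 = 452, y0_4 = 36, x0_5 = 224, y0_5 = 36, y1_5 = 88, x_6 = 172, y_6 = 148, r_6 = 32, x0_7 = 424, y0_7 = 372, x1_7 = 484, y1_7 = 500, x0_8 = 356, y0_8 = 448, x1_8 = 492, y1_8 = 496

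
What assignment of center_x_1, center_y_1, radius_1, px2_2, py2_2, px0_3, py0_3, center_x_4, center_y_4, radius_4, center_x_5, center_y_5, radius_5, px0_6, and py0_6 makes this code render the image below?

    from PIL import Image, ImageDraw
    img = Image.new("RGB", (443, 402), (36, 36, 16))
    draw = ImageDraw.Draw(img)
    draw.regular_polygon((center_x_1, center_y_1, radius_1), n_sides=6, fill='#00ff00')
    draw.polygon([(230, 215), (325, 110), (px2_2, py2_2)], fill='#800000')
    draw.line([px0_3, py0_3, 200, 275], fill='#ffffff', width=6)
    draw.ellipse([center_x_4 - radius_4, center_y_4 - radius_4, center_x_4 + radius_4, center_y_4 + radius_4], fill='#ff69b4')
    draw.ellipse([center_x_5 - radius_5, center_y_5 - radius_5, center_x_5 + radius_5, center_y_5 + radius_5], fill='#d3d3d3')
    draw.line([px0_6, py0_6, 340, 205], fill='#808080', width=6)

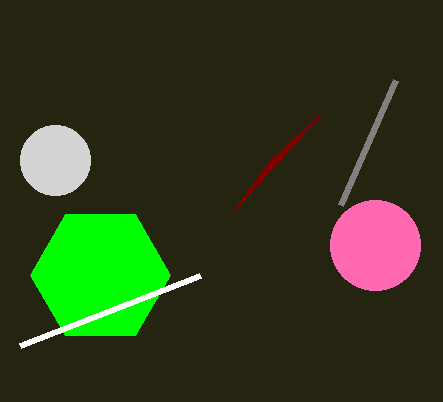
center_x_1 = 100, center_y_1 = 275, radius_1 = 70, px2_2 = 270, py2_2 = 160, px0_3 = 20, py0_3 = 345, center_x_4 = 375, center_y_4 = 245, radius_4 = 45, center_x_5 = 55, center_y_5 = 160, radius_5 = 35, px0_6 = 395, py0_6 = 80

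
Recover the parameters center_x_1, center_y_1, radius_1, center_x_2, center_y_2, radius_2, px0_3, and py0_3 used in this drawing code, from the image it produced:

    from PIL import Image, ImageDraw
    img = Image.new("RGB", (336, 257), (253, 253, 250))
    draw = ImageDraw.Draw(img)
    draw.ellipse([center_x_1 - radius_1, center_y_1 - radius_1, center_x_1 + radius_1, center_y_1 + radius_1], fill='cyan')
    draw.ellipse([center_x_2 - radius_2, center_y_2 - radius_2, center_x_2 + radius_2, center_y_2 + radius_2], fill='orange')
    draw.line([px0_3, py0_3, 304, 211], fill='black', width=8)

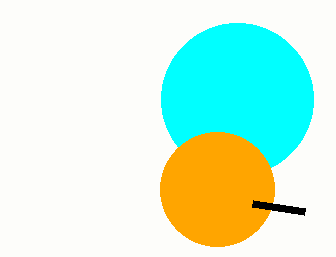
center_x_1 = 237
center_y_1 = 99
radius_1 = 76
center_x_2 = 217
center_y_2 = 189
radius_2 = 57
px0_3 = 252
py0_3 = 203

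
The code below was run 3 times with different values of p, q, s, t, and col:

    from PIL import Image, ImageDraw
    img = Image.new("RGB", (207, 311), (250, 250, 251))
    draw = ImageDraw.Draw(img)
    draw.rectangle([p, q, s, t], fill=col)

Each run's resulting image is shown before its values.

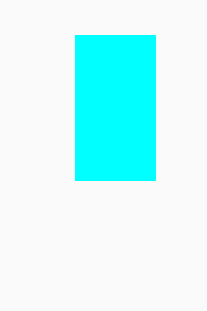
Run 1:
p = 75
q = 35
s = 155
t = 180
col = 'cyan'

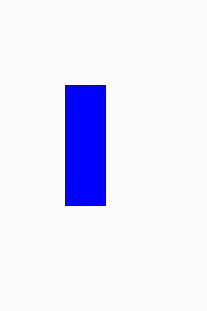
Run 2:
p = 65
q = 85
s = 105
t = 205
col = 'blue'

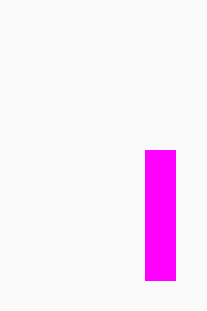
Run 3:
p = 145; q = 150; s = 175; t = 280; col = 'magenta'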